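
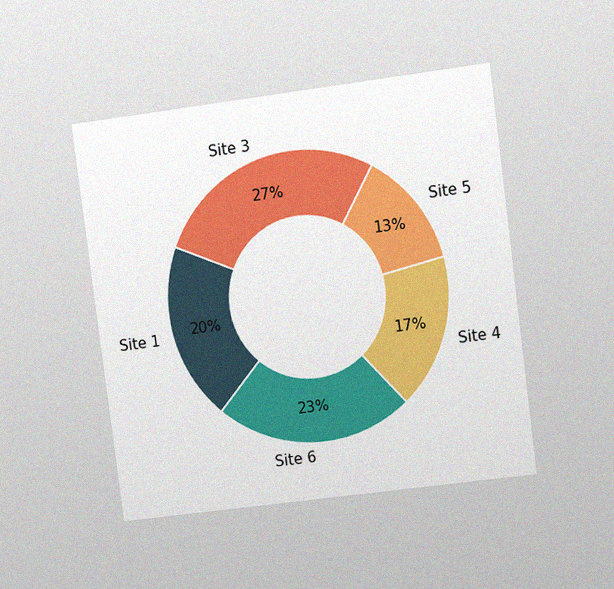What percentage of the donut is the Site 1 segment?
20%

The chart is tilted about 7° counter-clockwise and viewed at a slight angle, with some photo noise. The Site 1 segment takes up 20% of the ring.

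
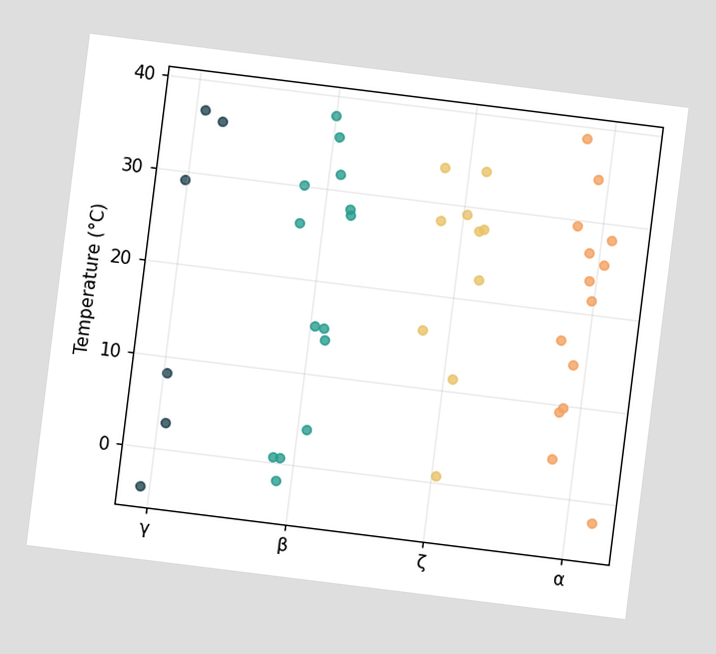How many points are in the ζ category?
The chart is tilted about 7° clockwise. Counting the markers in the ζ column gives 10.

10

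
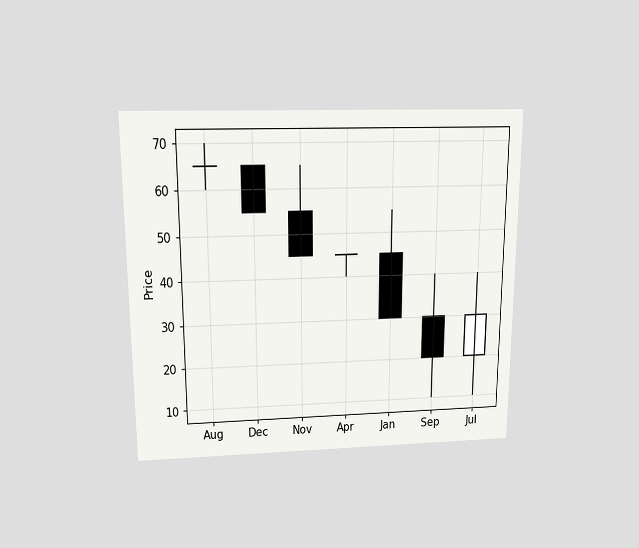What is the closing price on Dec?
55

The chart is viewed slightly from above. The Dec candle closes at 55.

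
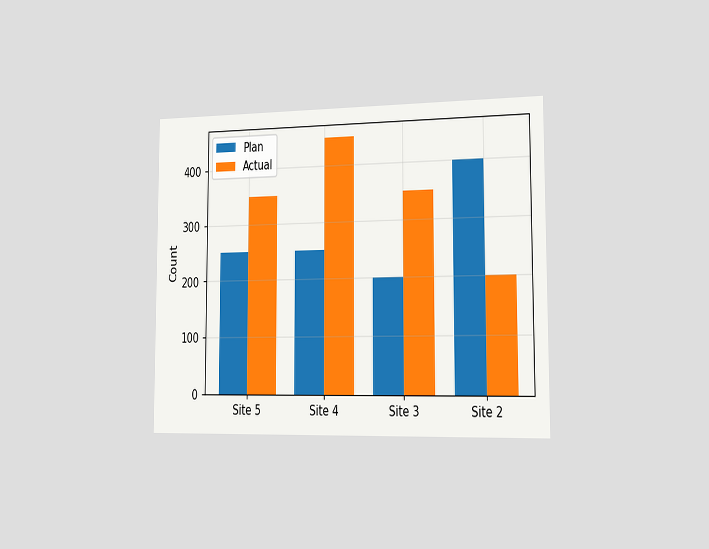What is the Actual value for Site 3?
The chart is viewed slightly from the right. The Actual bar at Site 3 reaches 350 on the y-axis.

350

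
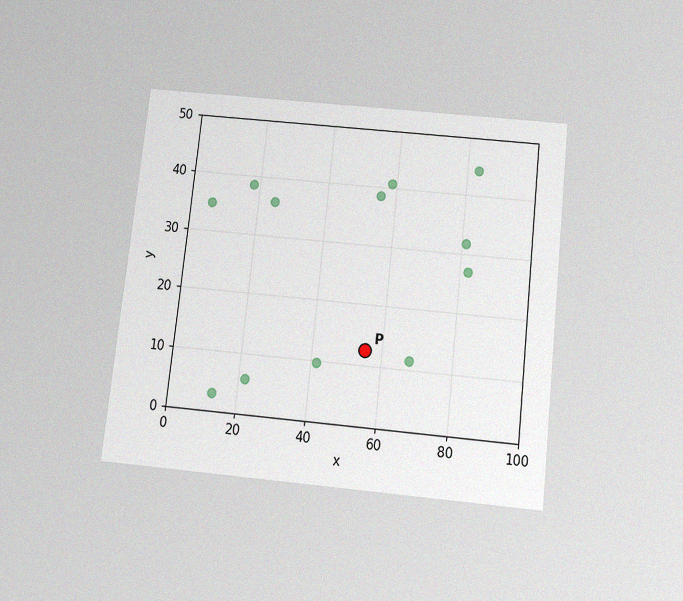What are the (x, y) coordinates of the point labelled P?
The chart is tilted about 6° clockwise and viewed slightly from below, with some photo noise. Following the gridlines from P to each axis, P sits at (55, 12.5).

(55, 12.5)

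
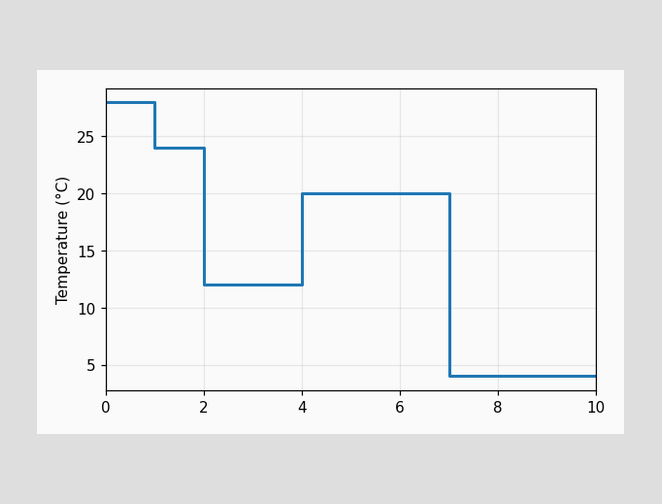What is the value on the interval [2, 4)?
On [2, 4) the step sits at 12°C.

12°C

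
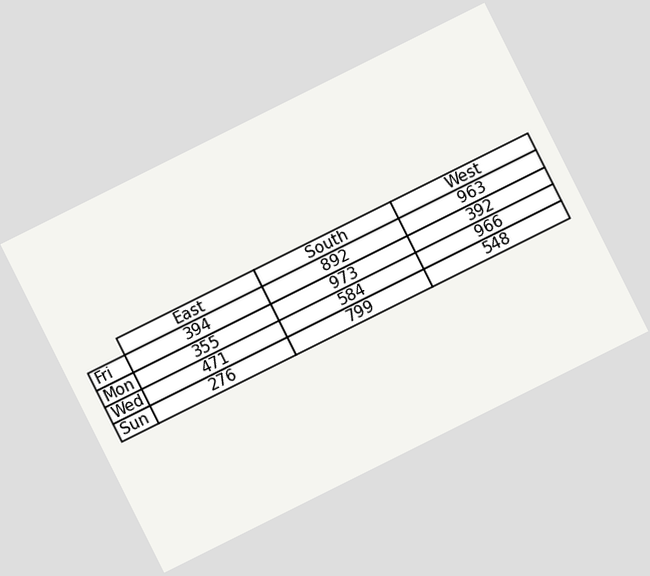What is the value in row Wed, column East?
The chart is tilted about 27° counter-clockwise. The (Wed, East) cell reads 471.

471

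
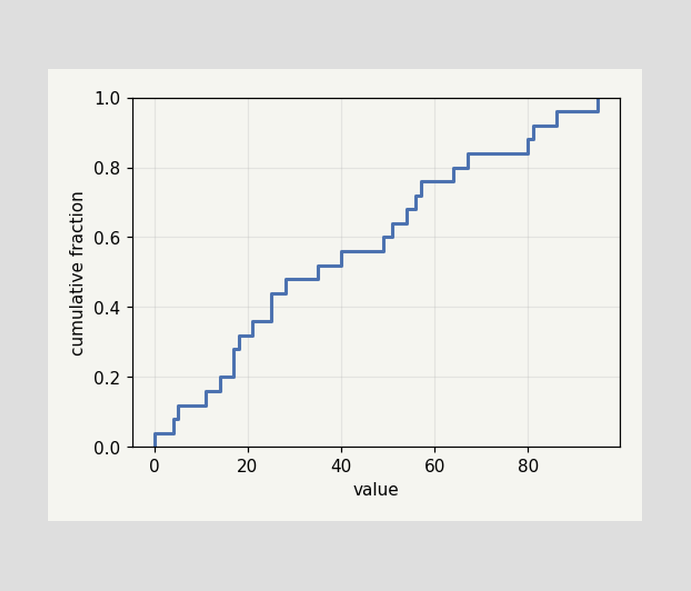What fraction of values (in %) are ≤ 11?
16%

At x=11 the ECDF step is at 16%.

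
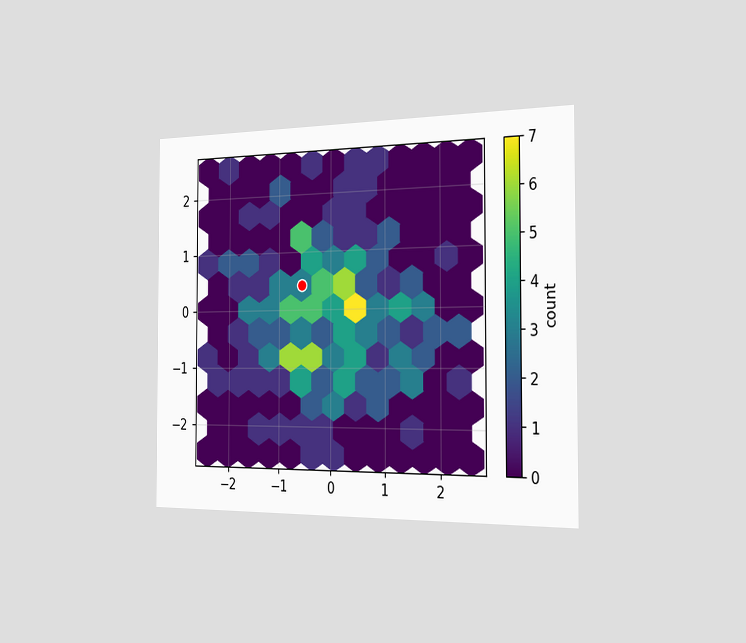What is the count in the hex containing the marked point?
The chart is viewed slightly from the right. The marked hex reads 3 on the colorbar.

3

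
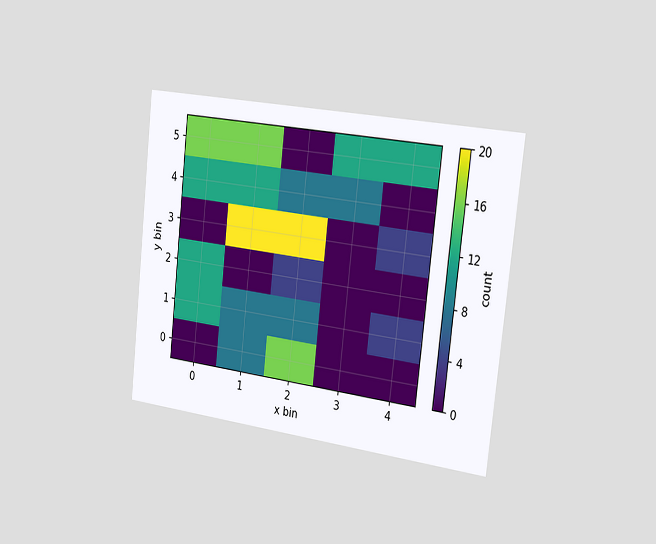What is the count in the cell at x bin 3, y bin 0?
The chart is tilted about 6° clockwise and viewed slightly from the right. Matching the cell (3, 0) against the colorbar gives 0.

0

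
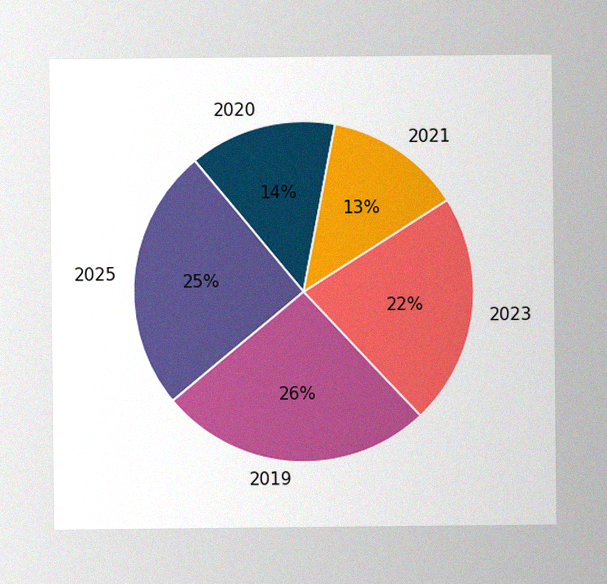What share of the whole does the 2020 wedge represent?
The image has some photo noise and uneven lighting. The 2020 slice takes up 14% of the pie.

14%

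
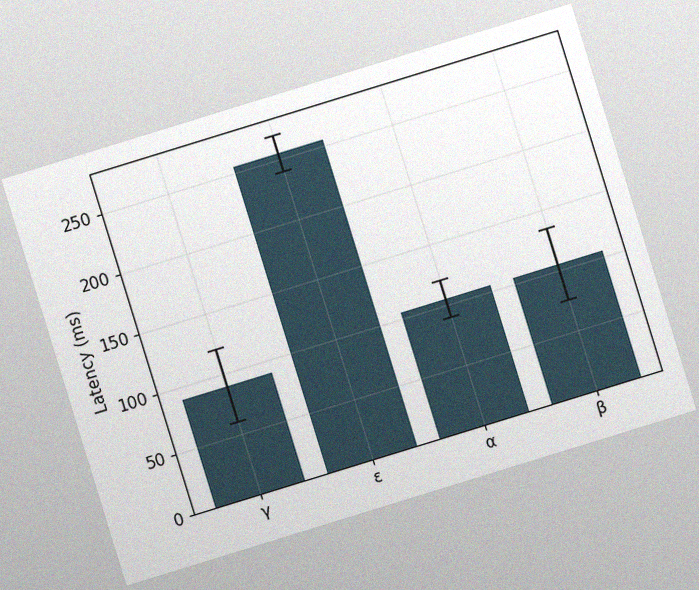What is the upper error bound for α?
120ms

The chart is tilted about 17° counter-clockwise, with some photo noise. The α bar's upper whisker reaches 120ms.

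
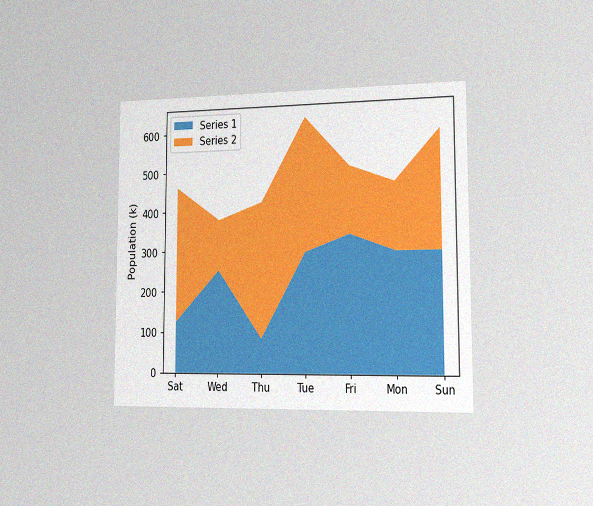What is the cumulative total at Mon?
The chart is viewed slightly from the right, with some photo noise. The stacked total at Mon reaches 462k.

462k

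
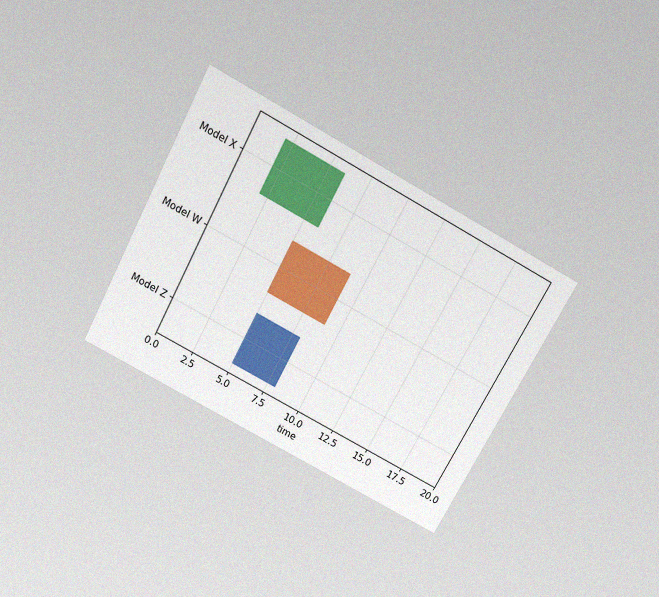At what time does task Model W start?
The chart is tilted about 28° clockwise and viewed slightly from above, with some photo noise. The Model W bar begins at t=5.

5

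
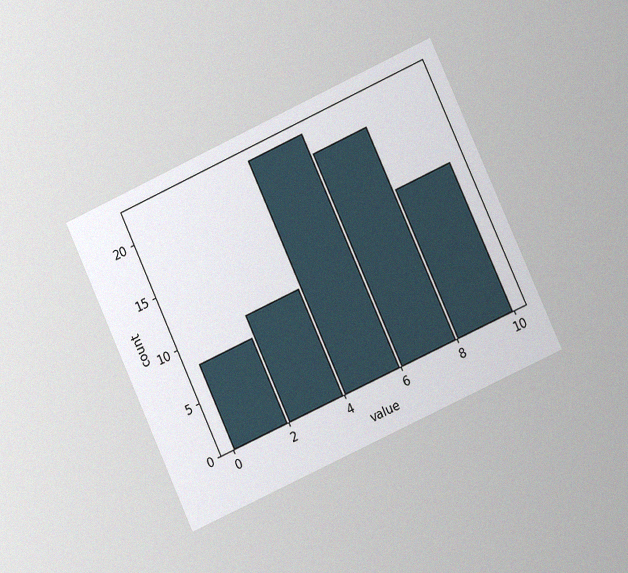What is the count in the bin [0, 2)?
The chart is tilted about 25° counter-clockwise and viewed at a slight angle, with some photo noise. The [0, 2) bin has height 8.

8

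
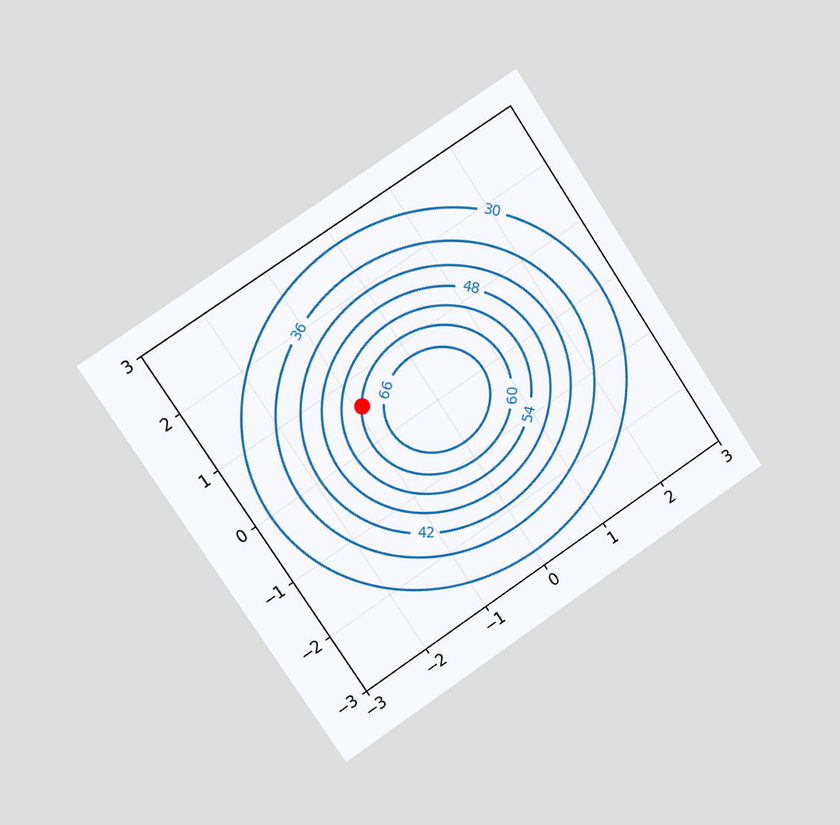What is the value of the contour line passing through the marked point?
The chart is tilted about 34° counter-clockwise and viewed slightly from the left. The marked point sits on the contour labelled 60.

60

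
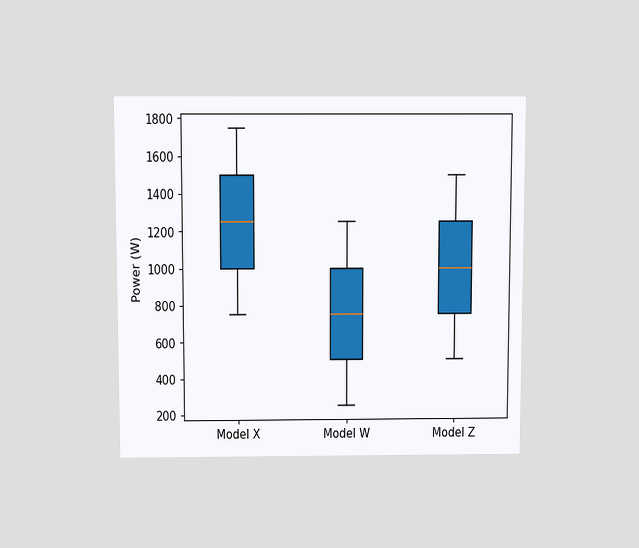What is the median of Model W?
The chart is viewed slightly from above. The median line in the Model W box sits at 750W.

750W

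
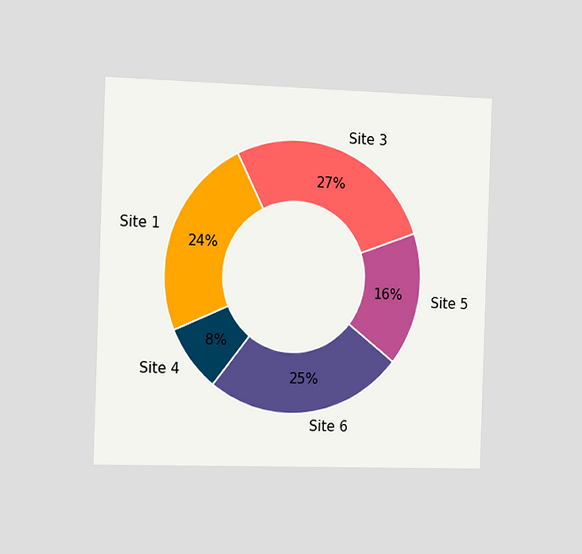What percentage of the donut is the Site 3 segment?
27%

The chart is viewed slightly from the left. The Site 3 segment takes up 27% of the ring.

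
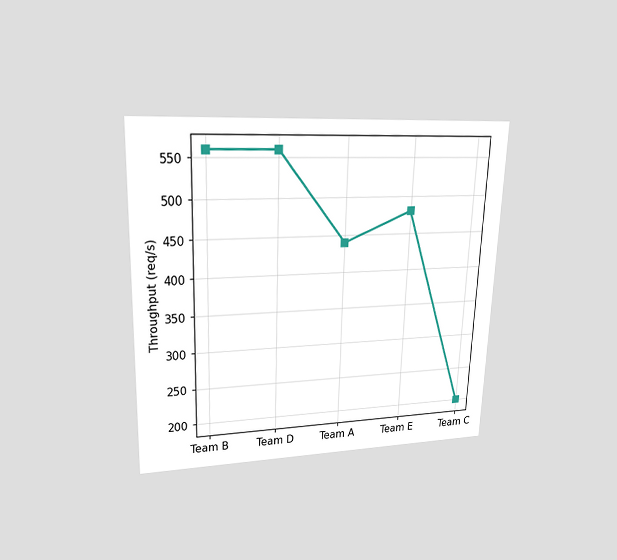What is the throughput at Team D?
560req/s

The chart is tilted about 2° clockwise and viewed at a slight angle. At Team D, the line is at 560req/s.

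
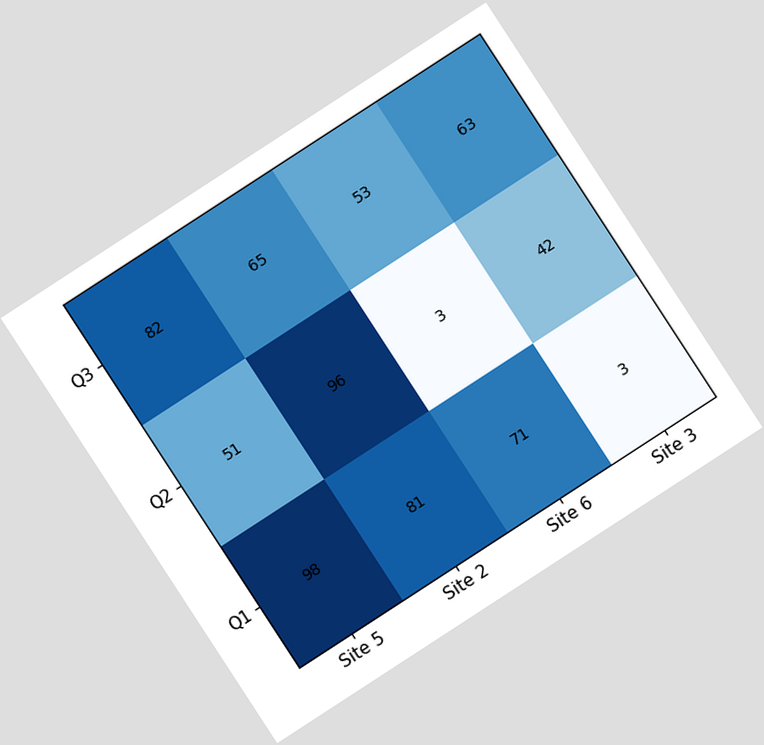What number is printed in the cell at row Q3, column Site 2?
65

The chart is tilted about 33° counter-clockwise. The (Q3, Site 2) cell reads 65.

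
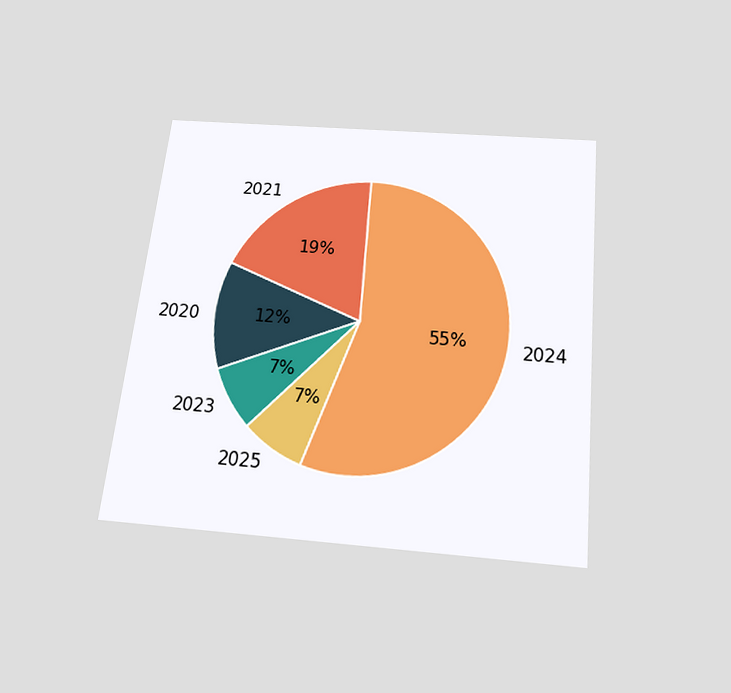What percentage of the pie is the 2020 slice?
12%

The chart is tilted about 6° clockwise and viewed slightly from below. The 2020 slice takes up 12% of the pie.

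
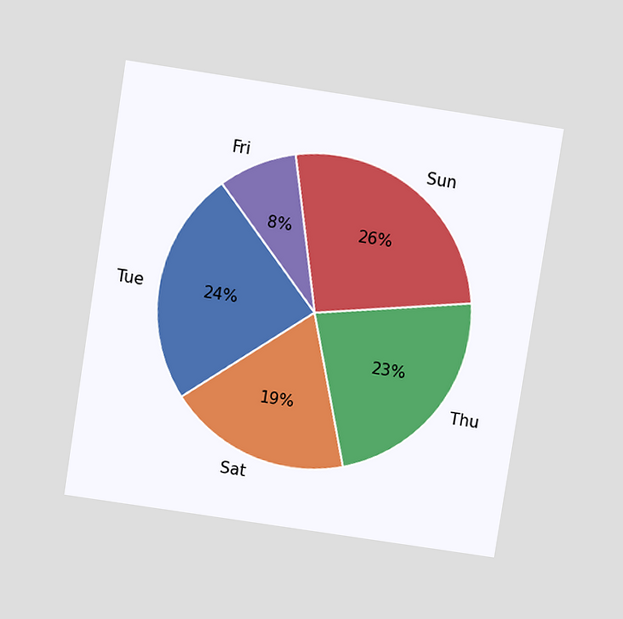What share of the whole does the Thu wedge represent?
The chart is tilted about 9° clockwise and viewed slightly from above. The Thu slice takes up 23% of the pie.

23%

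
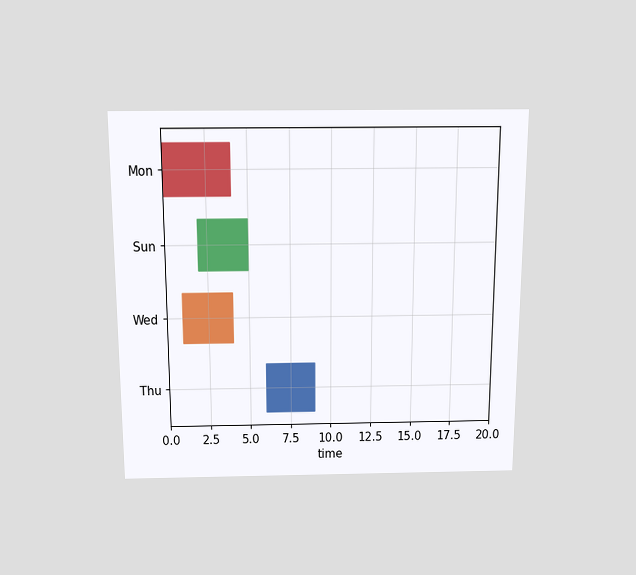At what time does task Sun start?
2

The chart is viewed slightly from above. The Sun bar begins at t=2.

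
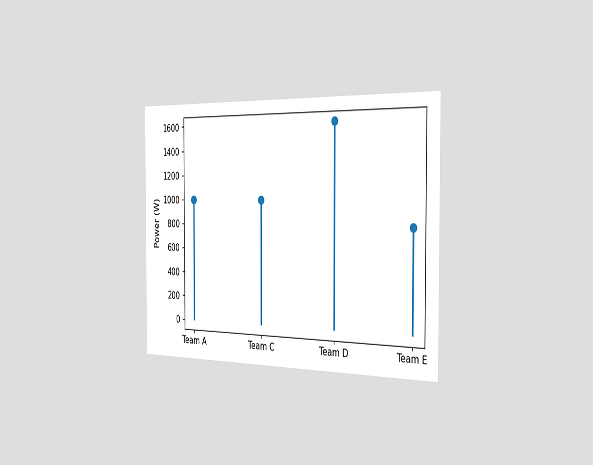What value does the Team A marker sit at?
1000W

The chart is viewed slightly from the right. The Team A marker sits at 1000W.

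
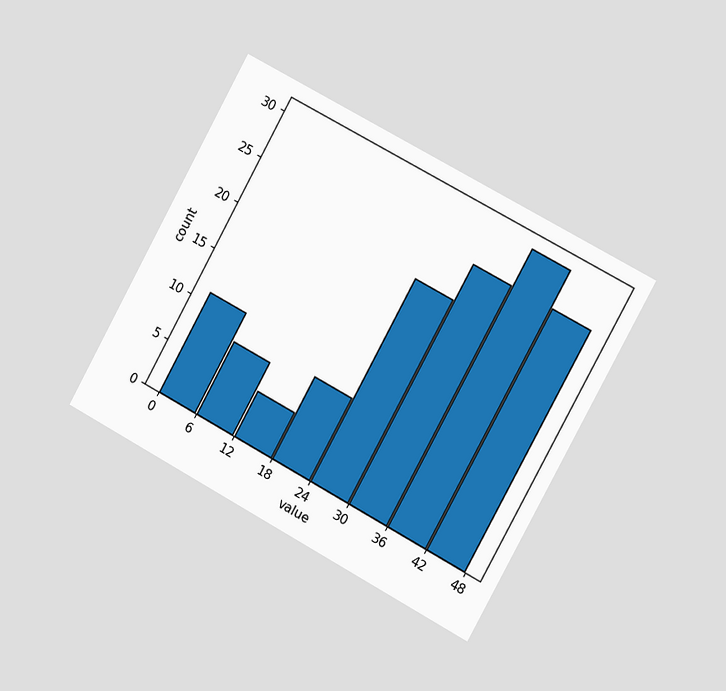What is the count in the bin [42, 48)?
26

The chart is tilted about 29° clockwise and viewed slightly from the right. The [42, 48) bin has height 26.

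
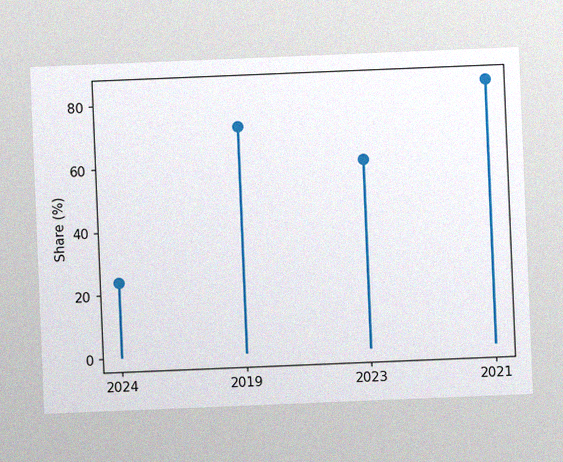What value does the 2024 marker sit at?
24%

The chart is tilted about 2° counter-clockwise, with some photo noise. The 2024 marker sits at 24%.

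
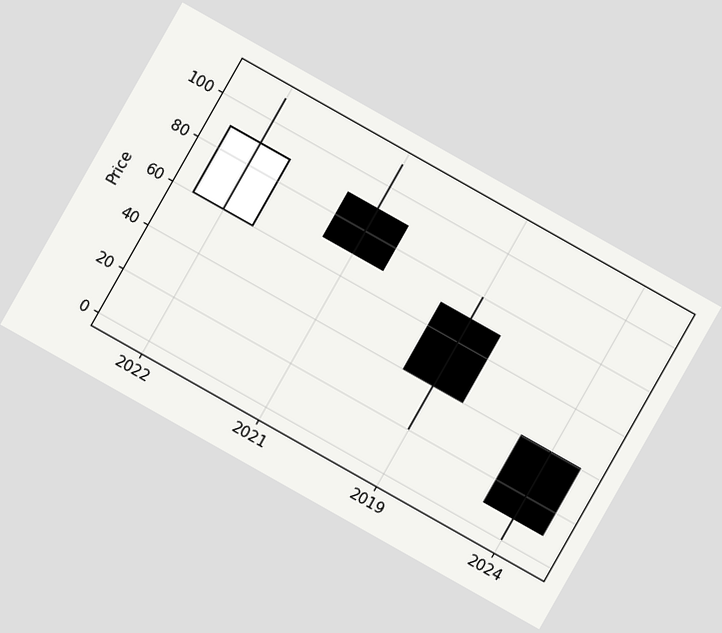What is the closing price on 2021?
70

The chart is tilted about 29° clockwise. The 2021 candle closes at 70.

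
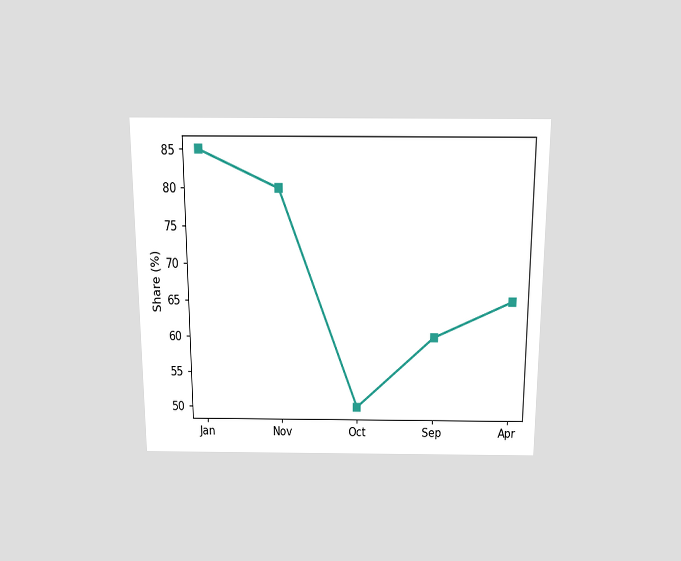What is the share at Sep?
60%

The chart is viewed slightly from above. At Sep, the line is at 60%.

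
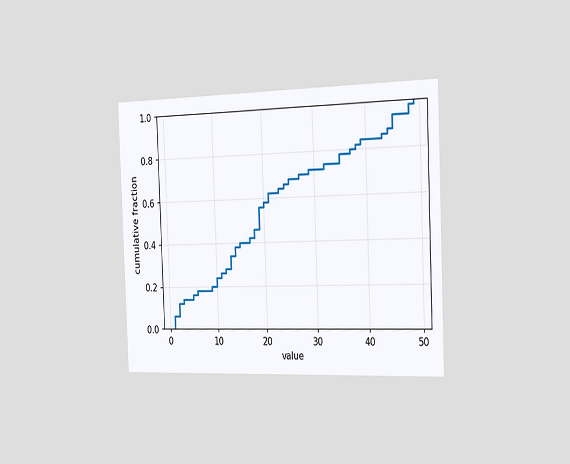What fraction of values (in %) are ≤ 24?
66%

The chart is tilted about 2° counter-clockwise and viewed slightly from the right. At x=24 the ECDF step is at 66%.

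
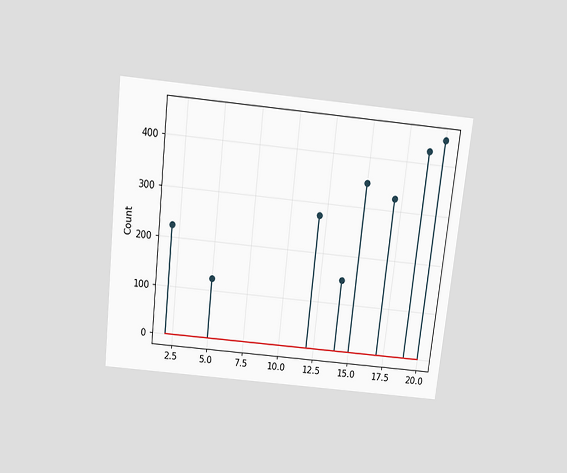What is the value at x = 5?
The chart is tilted about 6° clockwise and viewed slightly from above. The stem at x=5 reaches 125.

125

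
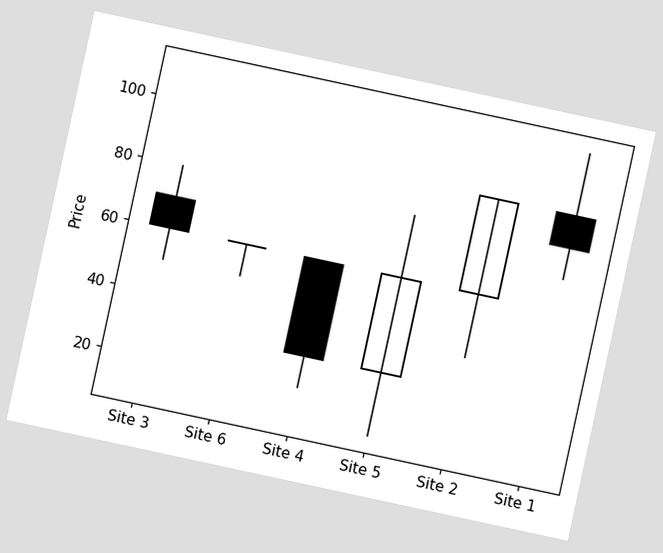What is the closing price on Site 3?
The chart is tilted about 12° clockwise. The Site 3 candle closes at 60.

60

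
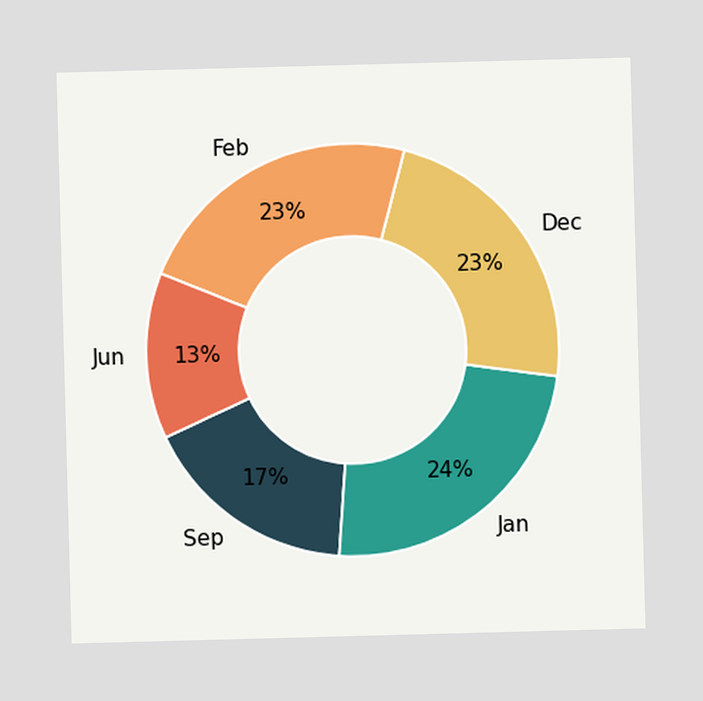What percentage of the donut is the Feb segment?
The Feb segment takes up 23% of the ring.

23%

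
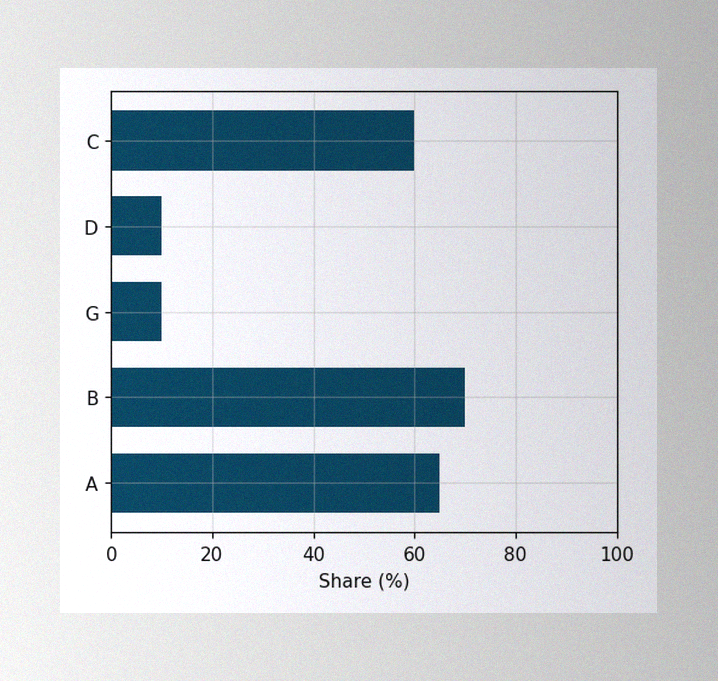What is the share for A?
65%

The image has some photo noise and uneven lighting. Reading along the chart's x-axis, the A bar reaches 65%.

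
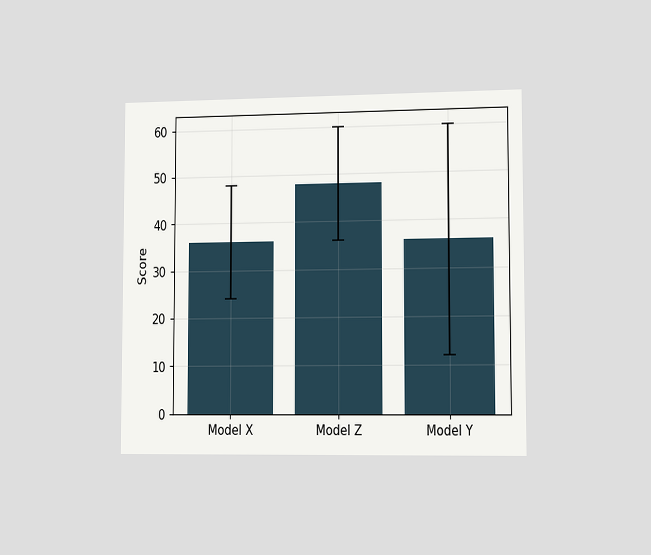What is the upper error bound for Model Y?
60

The chart is viewed slightly from the right. The Model Y bar's upper whisker reaches 60.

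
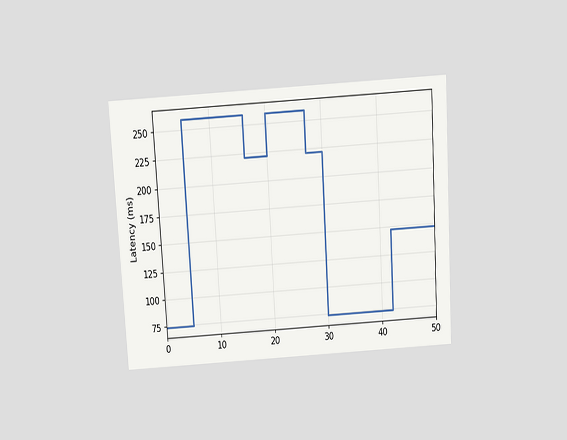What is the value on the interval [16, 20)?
The chart is tilted about 3° counter-clockwise and viewed slightly from above. On [16, 20) the step sits at 222ms.

222ms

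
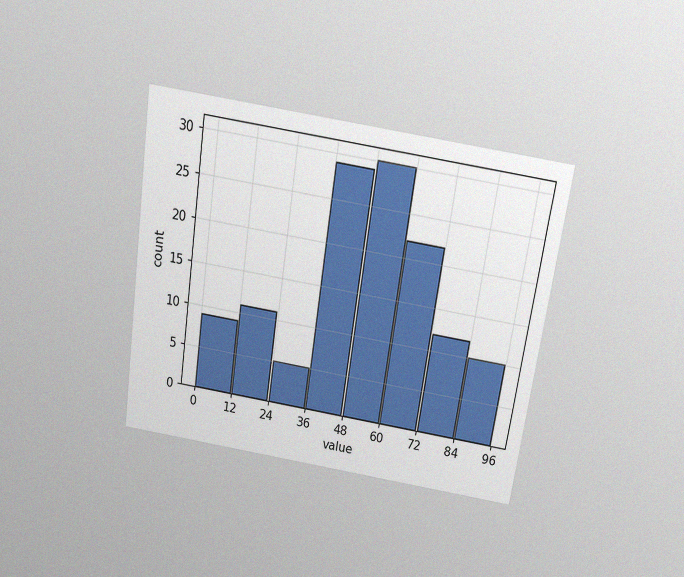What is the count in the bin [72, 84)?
12

The chart is tilted about 8° clockwise and viewed slightly from above, with some photo noise. The [72, 84) bin has height 12.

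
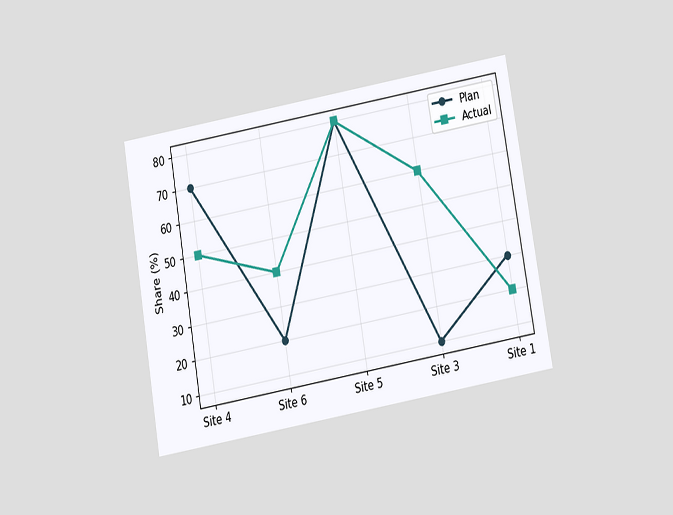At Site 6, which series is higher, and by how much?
Actual, by 20%

The chart is tilted about 10° counter-clockwise and viewed slightly from below. At Site 6, Actual sits above the other line by 20%.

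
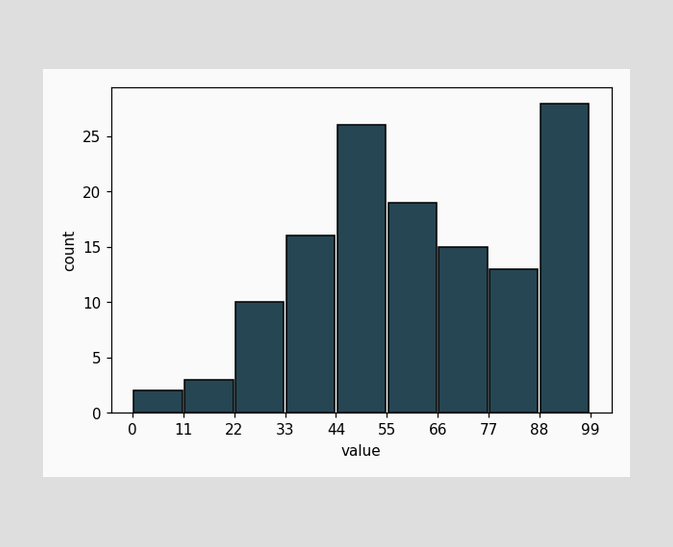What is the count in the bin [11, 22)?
3

The [11, 22) bin has height 3.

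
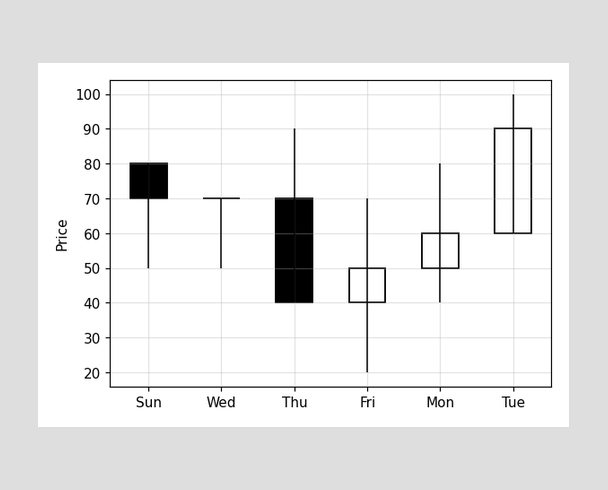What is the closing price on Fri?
50

The Fri candle closes at 50.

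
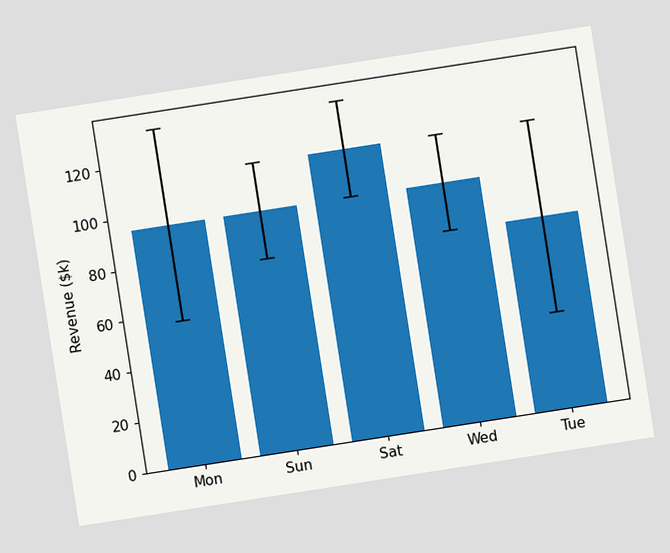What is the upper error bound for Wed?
$114k

The chart is tilted about 9° counter-clockwise. The Wed bar's upper whisker reaches $114k.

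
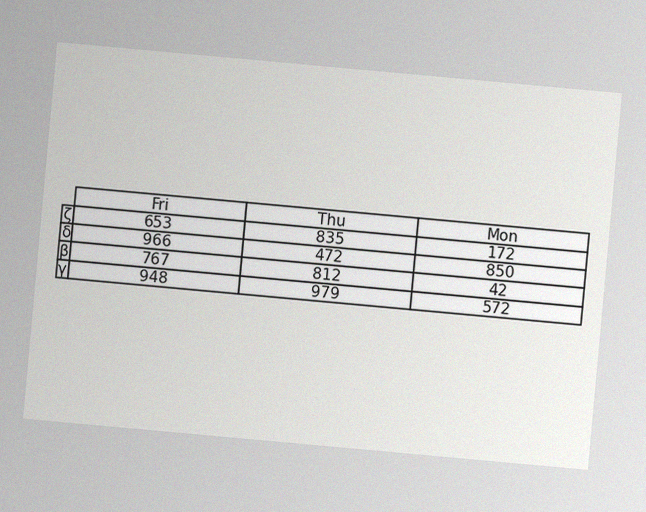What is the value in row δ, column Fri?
966

The chart is tilted about 5° clockwise, with some photo noise. The (δ, Fri) cell reads 966.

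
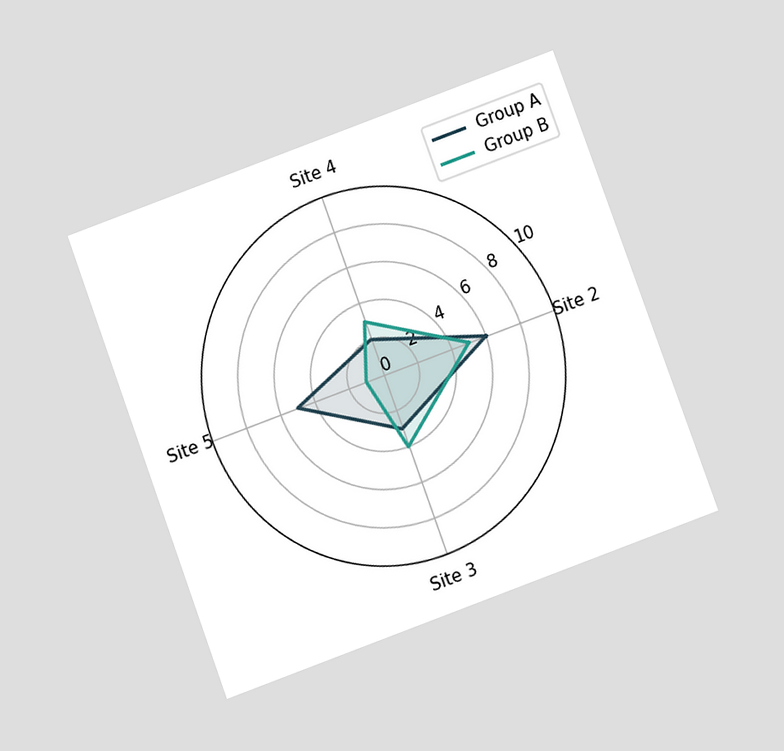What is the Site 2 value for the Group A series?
6

The chart is tilted about 20° counter-clockwise and viewed at a slight angle. On the Site 2 axis, Group A reaches 6.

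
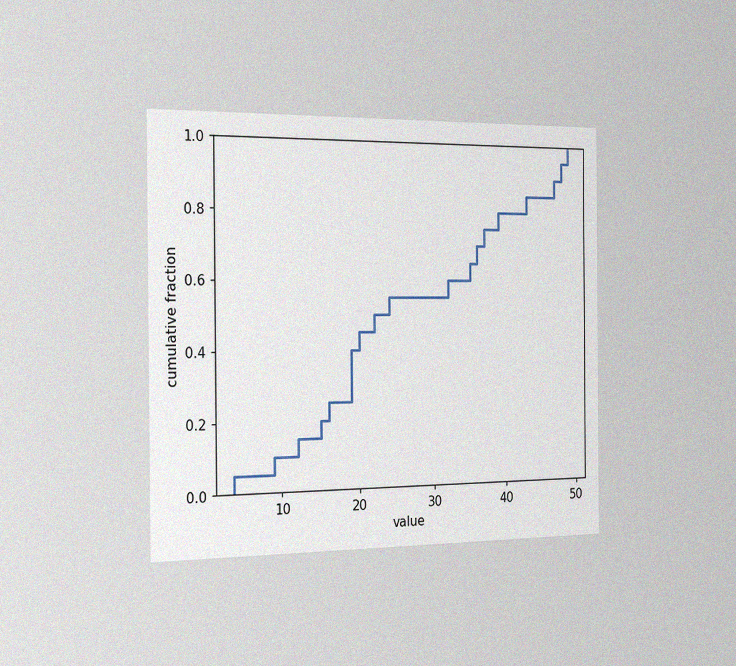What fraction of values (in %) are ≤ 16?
25%

The chart is viewed slightly from the left, with some photo noise. At x=16 the ECDF step is at 25%.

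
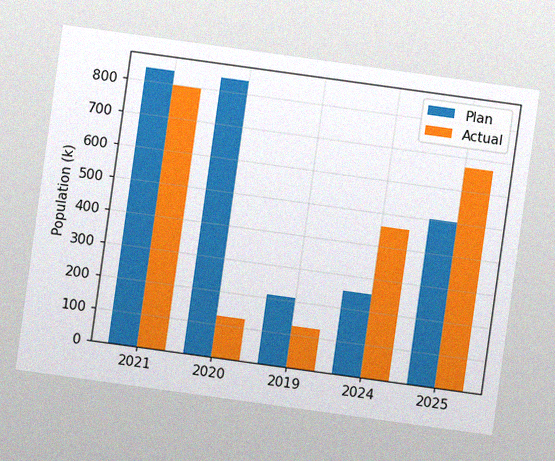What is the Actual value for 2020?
The chart is tilted about 8° clockwise, with some photo noise. The Actual bar at 2020 reaches 126k on the y-axis.

126k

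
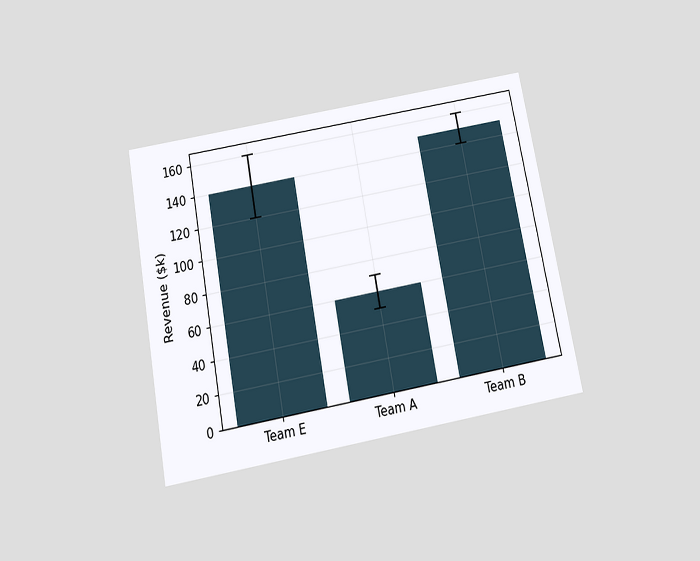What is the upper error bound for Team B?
The chart is tilted about 11° counter-clockwise and viewed slightly from below. The Team B bar's upper whisker reaches $160k.

$160k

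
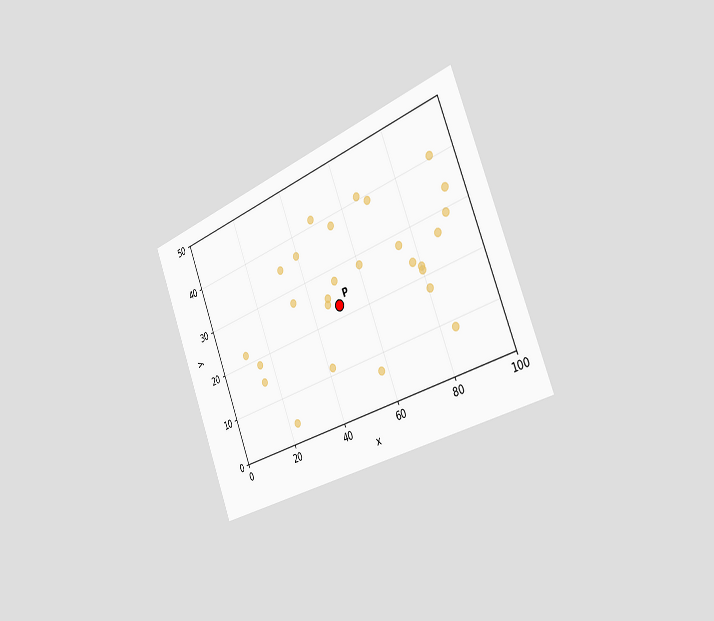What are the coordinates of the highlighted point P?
(50, 22.5)

The chart is tilted about 22° counter-clockwise and viewed slightly from the right. Following the gridlines from P to each axis, P sits at (50, 22.5).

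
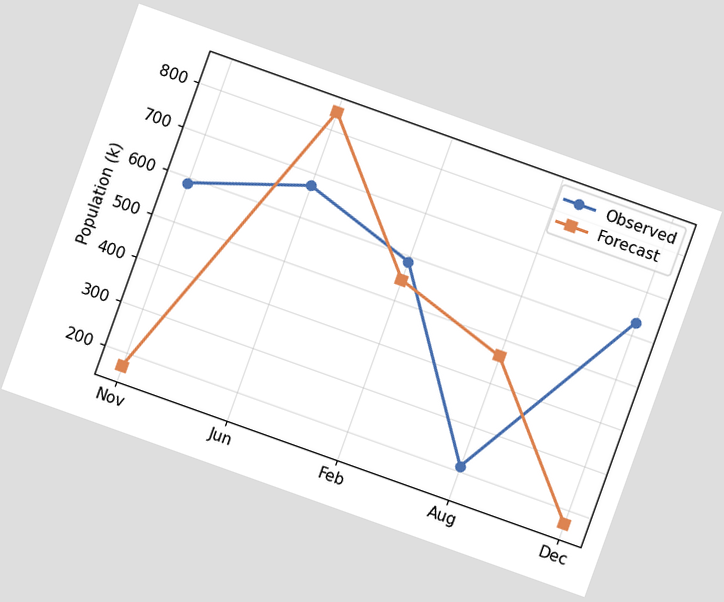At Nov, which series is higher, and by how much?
Observed, by 420k

The chart is tilted about 20° clockwise. At Nov, Observed sits above the other line by 420k.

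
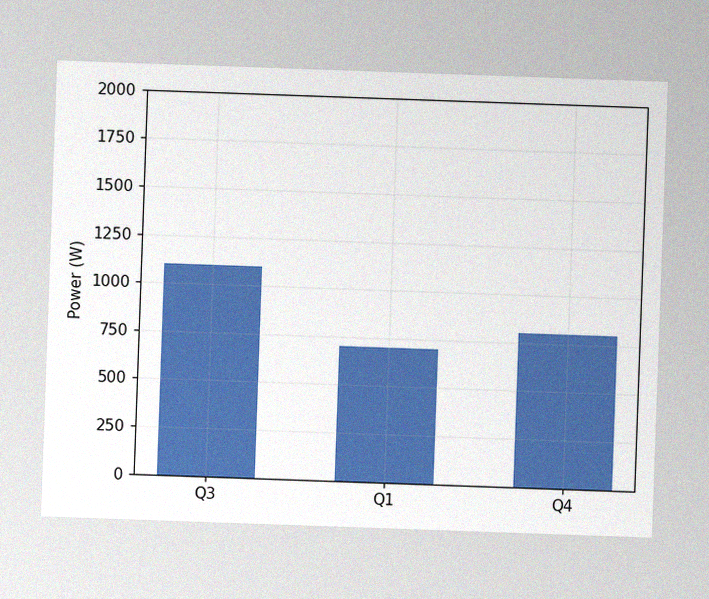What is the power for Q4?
800W

The chart is tilted about 2° clockwise, with some photo noise. Reading along the chart's y-axis, the Q4 bar reaches 800W.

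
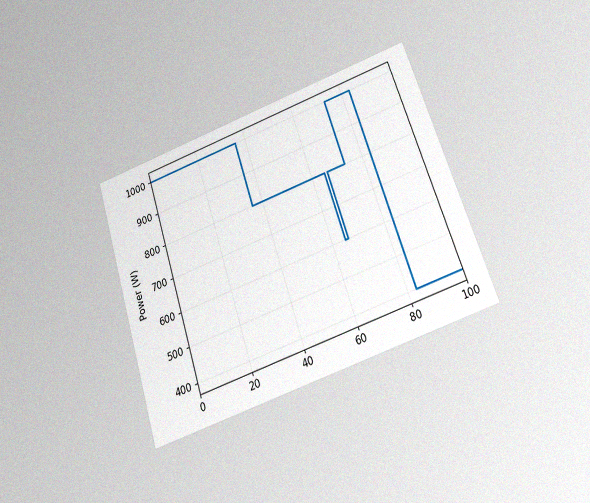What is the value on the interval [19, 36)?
1000W

The chart is tilted about 18° counter-clockwise and viewed slightly from below, with some photo noise. On [19, 36) the step sits at 1000W.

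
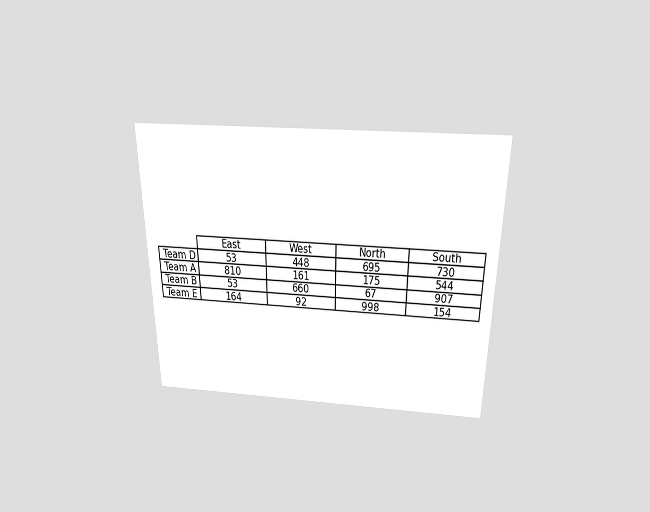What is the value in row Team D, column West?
The chart is viewed slightly from above. The (Team D, West) cell reads 448.

448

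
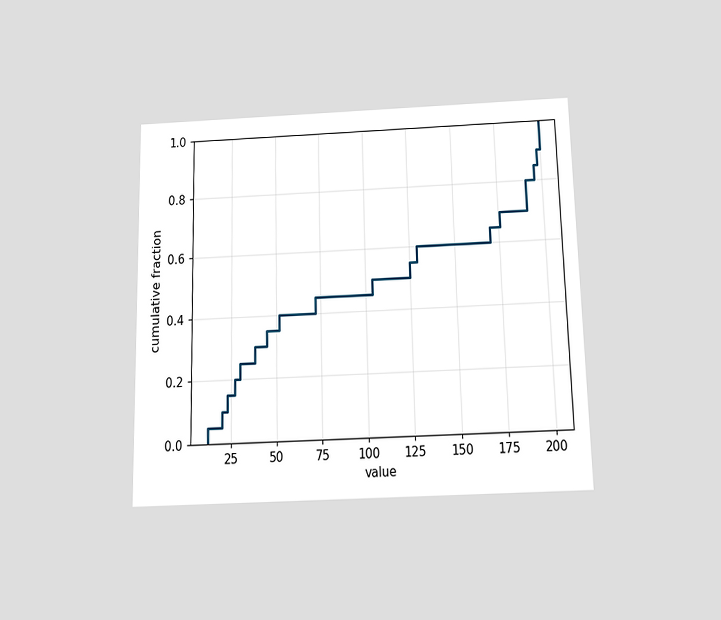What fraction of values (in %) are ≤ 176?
The chart is viewed slightly from below. At x=176 the ECDF step is at 70%.

70%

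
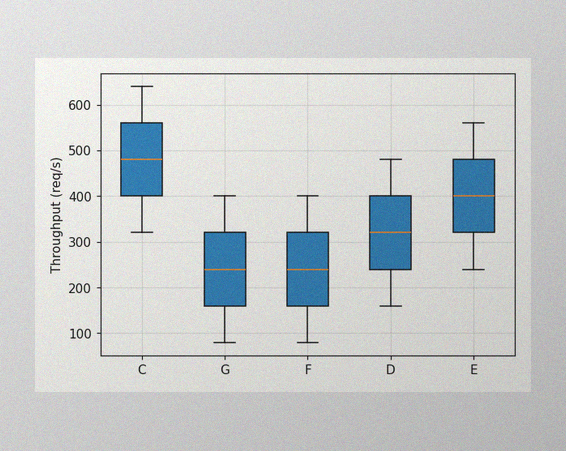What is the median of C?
480req/s

The image has some photo noise and uneven lighting. The median line in the C box sits at 480req/s.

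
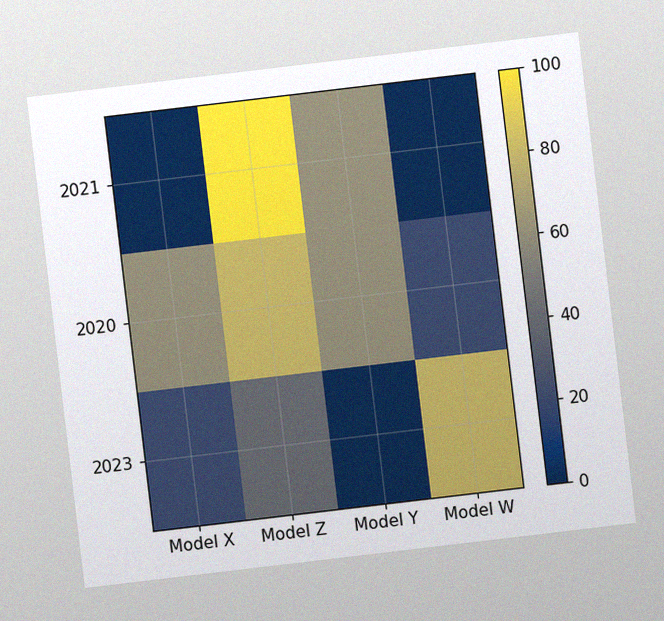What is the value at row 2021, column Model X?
0

The chart is tilted about 7° counter-clockwise, with some photo noise. Matching cell (2021, Model X) against the colorbar gives 0.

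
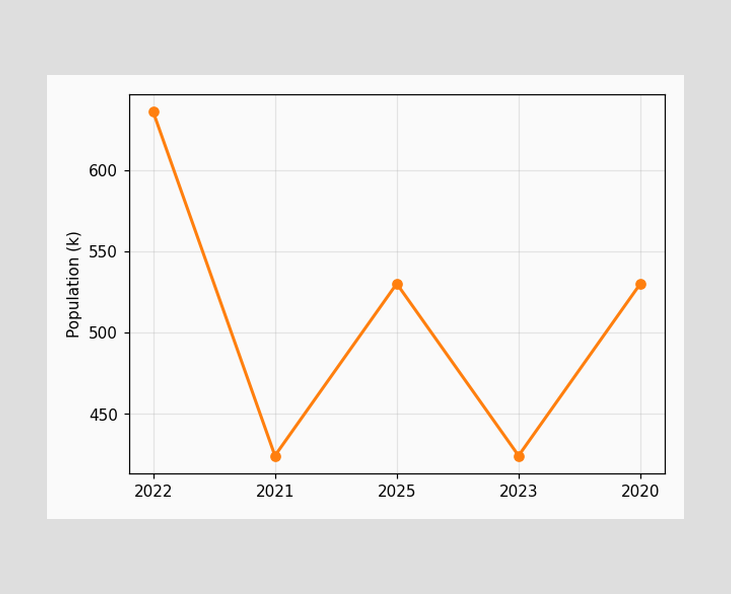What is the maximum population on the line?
The highest point is at 2022, and reading across to the y-axis gives 636k.

636k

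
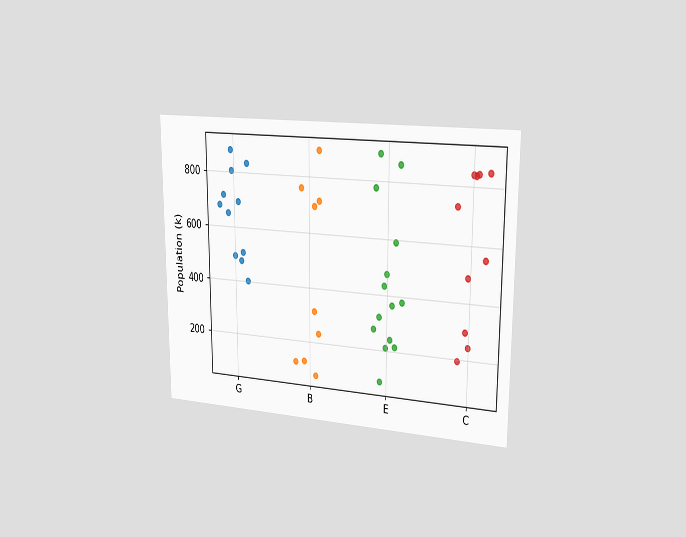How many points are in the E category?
The chart is viewed slightly from the right. Counting the markers in the E column gives 14.

14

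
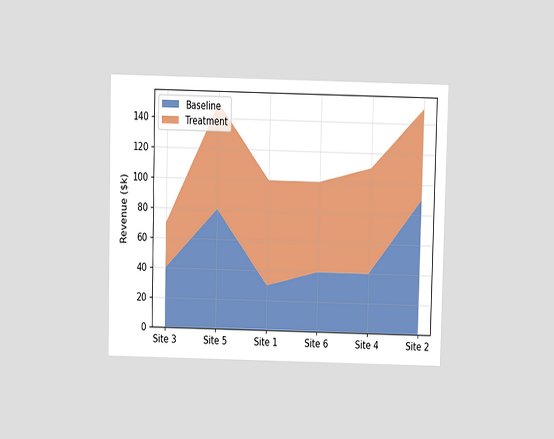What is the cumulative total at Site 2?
The chart is viewed at a slight angle. The stacked total at Site 2 reaches $150k.

$150k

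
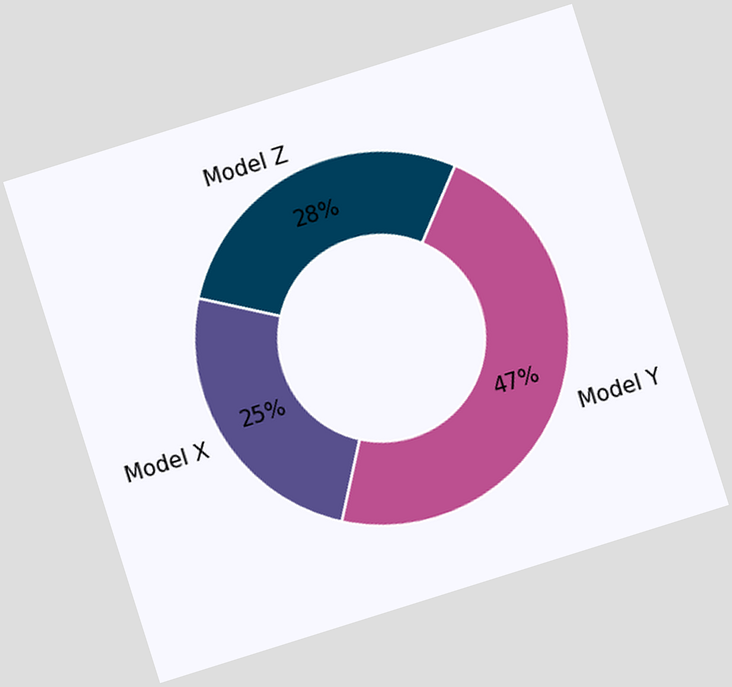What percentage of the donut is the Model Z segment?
28%

The chart is tilted about 17° counter-clockwise. The Model Z segment takes up 28% of the ring.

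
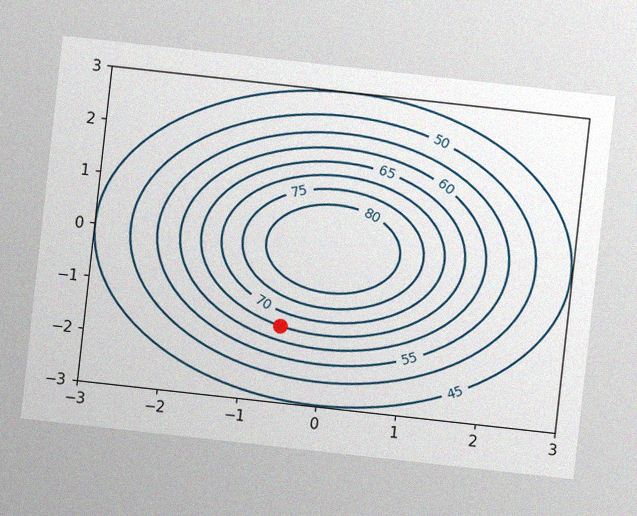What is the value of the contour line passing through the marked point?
65

The chart is tilted about 6° clockwise, with some photo noise. The marked point sits on the contour labelled 65.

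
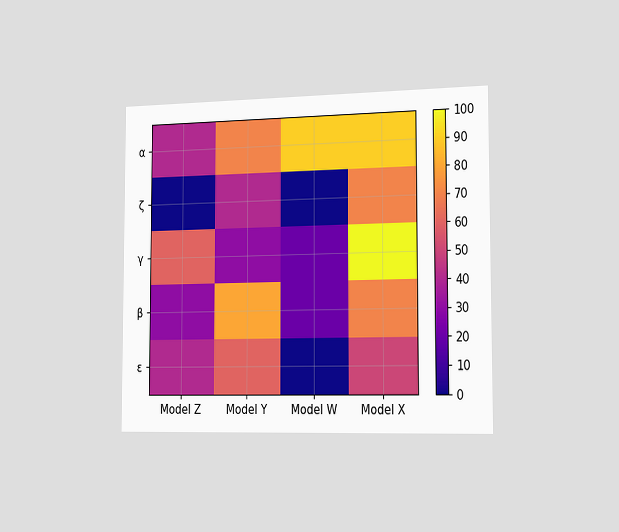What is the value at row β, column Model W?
20

The chart is viewed slightly from the right. Matching cell (β, Model W) against the colorbar gives 20.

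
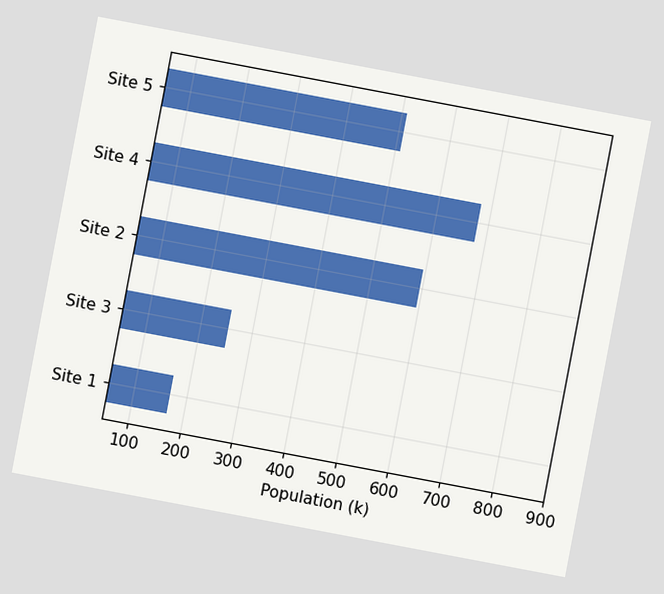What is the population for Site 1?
170k

The chart is tilted about 11° clockwise. Reading along the chart's x-axis, the Site 1 bar reaches 170k.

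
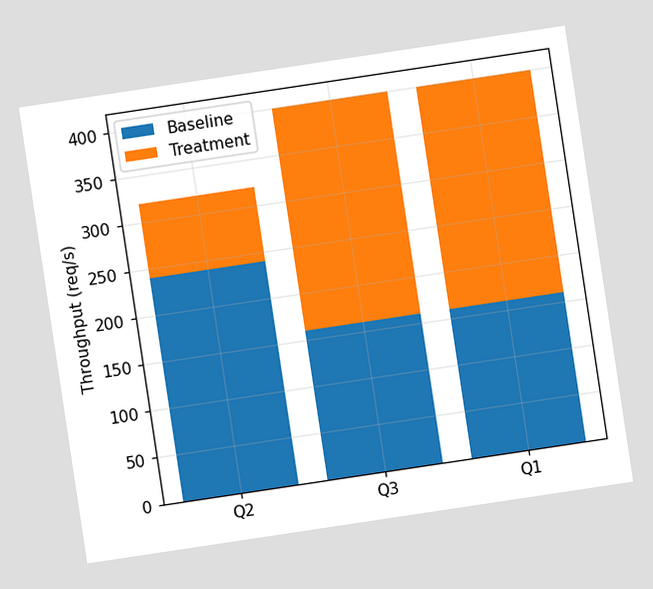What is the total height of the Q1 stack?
400req/s

The chart is tilted about 9° counter-clockwise. The Q1 stack's top reaches 400req/s on the y-axis.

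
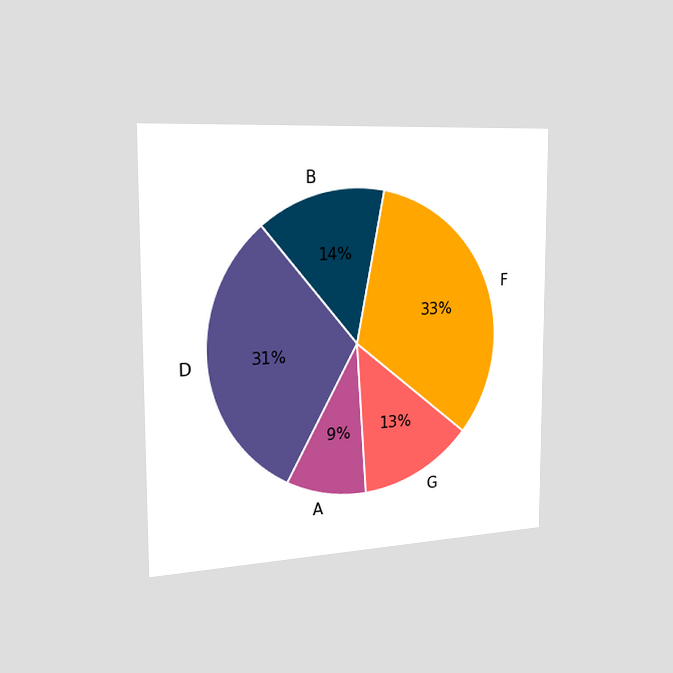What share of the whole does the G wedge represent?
The chart is viewed slightly from the left. The G slice takes up 13% of the pie.

13%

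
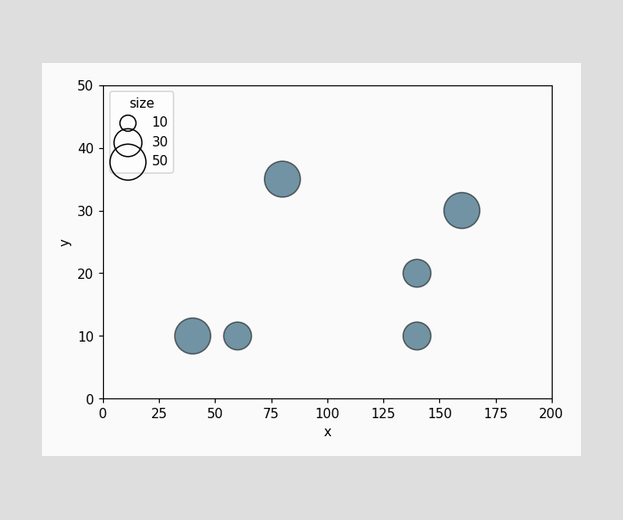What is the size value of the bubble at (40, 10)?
50

Matching the bubble at (40, 10) against the size legend gives 50.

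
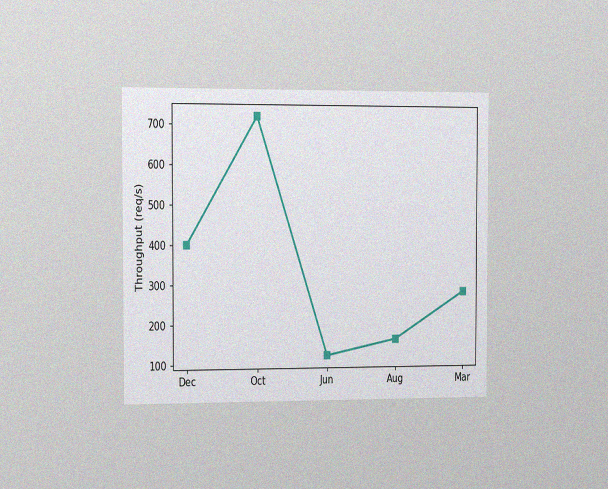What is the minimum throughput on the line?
The chart is viewed slightly from the left, with some photo noise. The lowest point is at Jun, and reading across to the y-axis gives 120req/s.

120req/s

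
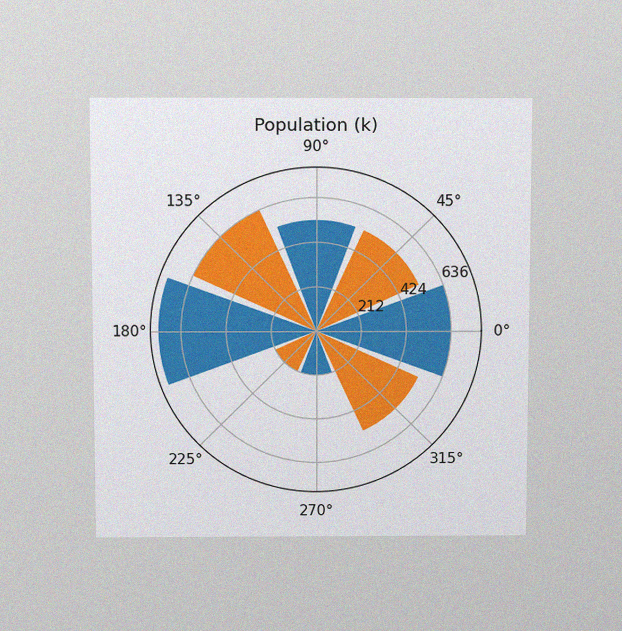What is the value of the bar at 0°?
636k

The chart is viewed slightly from above, with some photo noise. The bar at 0° reaches 636k on the radial axis.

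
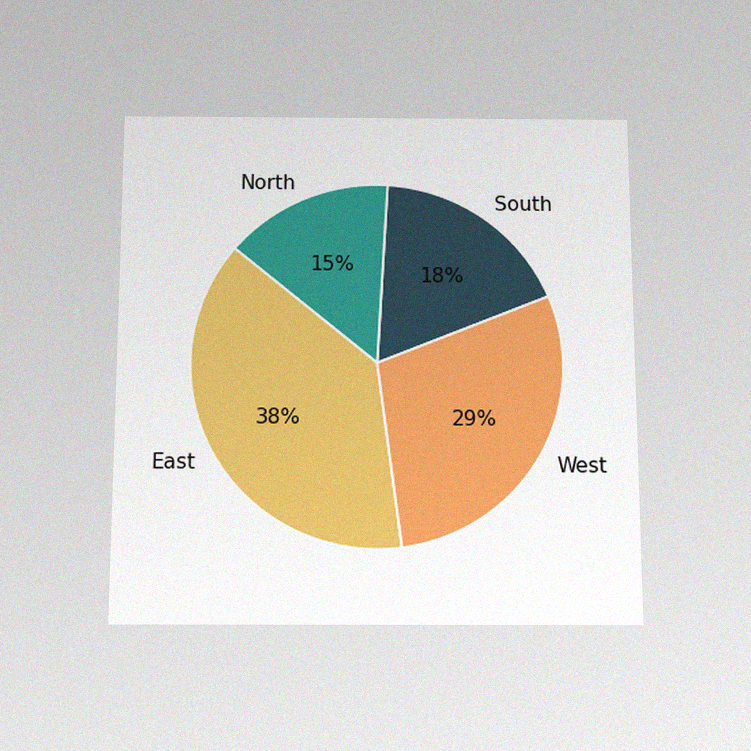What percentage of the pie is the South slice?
18%

The chart is viewed slightly from below, with some photo noise. The South slice takes up 18% of the pie.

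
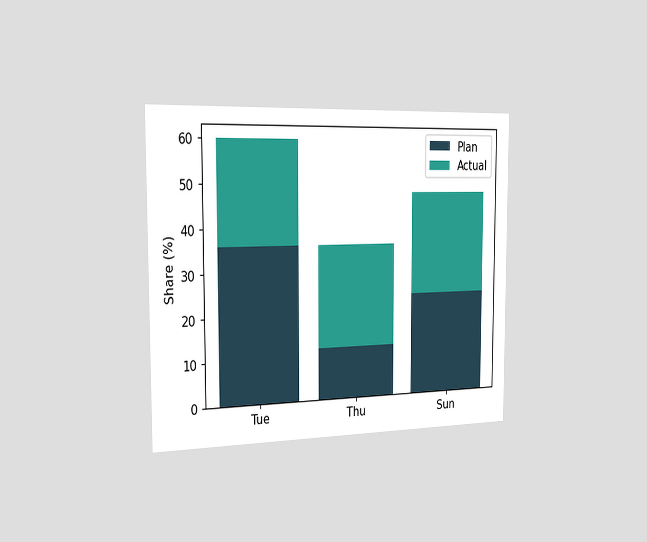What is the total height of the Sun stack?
The chart is viewed slightly from the left. The Sun stack's top reaches 48% on the y-axis.

48%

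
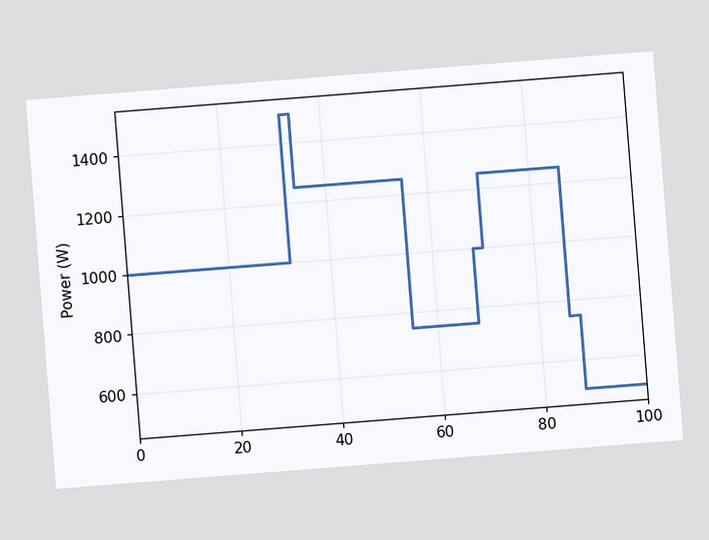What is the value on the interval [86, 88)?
750W

The chart is tilted about 4° counter-clockwise. On [86, 88) the step sits at 750W.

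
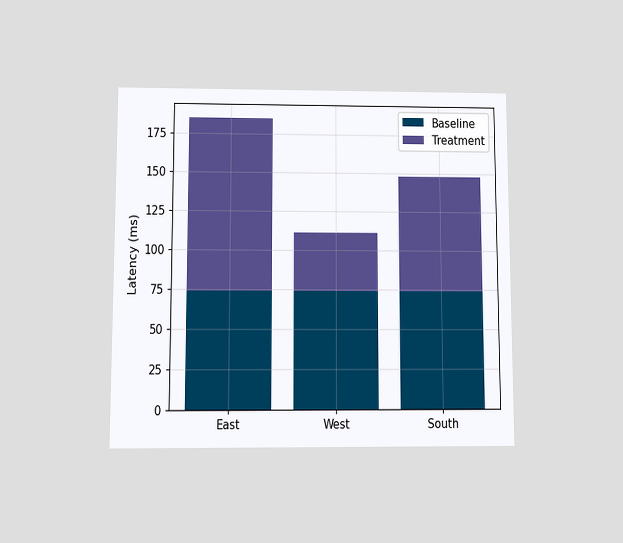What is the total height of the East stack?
The chart is viewed at a slight angle. The East stack's top reaches 185ms on the y-axis.

185ms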